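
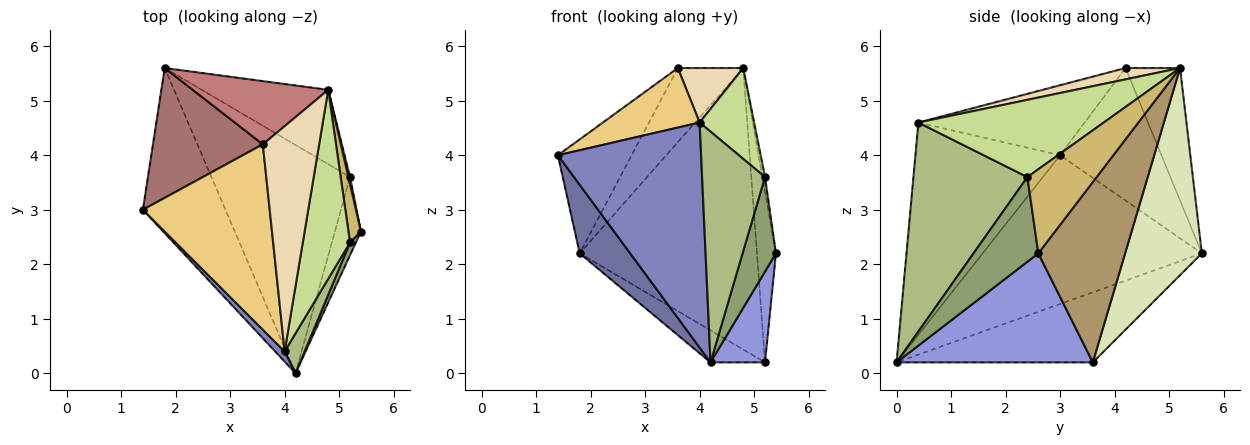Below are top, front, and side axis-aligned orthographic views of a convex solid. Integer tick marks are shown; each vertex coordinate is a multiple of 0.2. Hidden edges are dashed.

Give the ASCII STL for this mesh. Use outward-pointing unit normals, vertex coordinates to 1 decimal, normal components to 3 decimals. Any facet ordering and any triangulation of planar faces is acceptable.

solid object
 facet normal -0.857 -0.197 -0.476
  outer loop
   vertex 1.8 5.6 2.2
   vertex 4.2 0.0 0.2
   vertex 1.4 3.0 4.0
  endloop
 endfacet
 facet normal -0.710 -0.703 0.032
  outer loop
   vertex 4.0 0.4 4.6
   vertex 1.4 3.0 4.0
   vertex 4.2 0.0 0.2
  endloop
 endfacet
 facet normal 0.939 -0.261 -0.224
  outer loop
   vertex 5.2 3.6 0.2
   vertex 5.4 2.6 2.2
   vertex 4.2 0.0 0.2
  endloop
 endfacet
 facet normal -0.448 0.124 -0.885
  outer loop
   vertex 5.2 3.6 0.2
   vertex 4.2 0.0 0.2
   vertex 1.8 5.6 2.2
  endloop
 endfacet
 facet normal 0.887 -0.457 0.062
  outer loop
   vertex 5.2 2.4 3.6
   vertex 4.2 0.0 0.2
   vertex 5.4 2.6 2.2
  endloop
 endfacet
 facet normal 0.872 -0.482 0.083
  outer loop
   vertex 5.2 2.4 3.6
   vertex 4.0 0.4 4.6
   vertex 4.2 0.0 0.2
  endloop
 endfacet
 facet normal 0.827 -0.243 0.506
  outer loop
   vertex 4.8 5.2 5.6
   vertex 4.0 0.4 4.6
   vertex 5.2 2.4 3.6
  endloop
 endfacet
 facet normal 0.386 0.892 -0.236
  outer loop
   vertex 4.8 5.2 5.6
   vertex 5.2 3.6 0.2
   vertex 1.8 5.6 2.2
  endloop
 endfacet
 facet normal 0.977 0.214 0.009
  outer loop
   vertex 4.8 5.2 5.6
   vertex 5.4 2.6 2.2
   vertex 5.2 3.6 0.2
  endloop
 endfacet
 facet normal 0.989 0.037 0.146
  outer loop
   vertex 4.8 5.2 5.6
   vertex 5.2 2.4 3.6
   vertex 5.4 2.6 2.2
  endloop
 endfacet
 facet normal -0.465 -0.271 0.843
  outer loop
   vertex 3.6 4.2 5.6
   vertex 1.4 3.0 4.0
   vertex 4.0 0.4 4.6
  endloop
 endfacet
 facet normal 0.192 -0.231 0.954
  outer loop
   vertex 3.6 4.2 5.6
   vertex 4.0 0.4 4.6
   vertex 4.8 5.2 5.6
  endloop
 endfacet
 facet normal -0.672 0.489 0.557
  outer loop
   vertex 3.6 4.2 5.6
   vertex 1.8 5.6 2.2
   vertex 1.4 3.0 4.0
  endloop
 endfacet
 facet normal -0.535 0.643 0.548
  outer loop
   vertex 3.6 4.2 5.6
   vertex 4.8 5.2 5.6
   vertex 1.8 5.6 2.2
  endloop
 endfacet
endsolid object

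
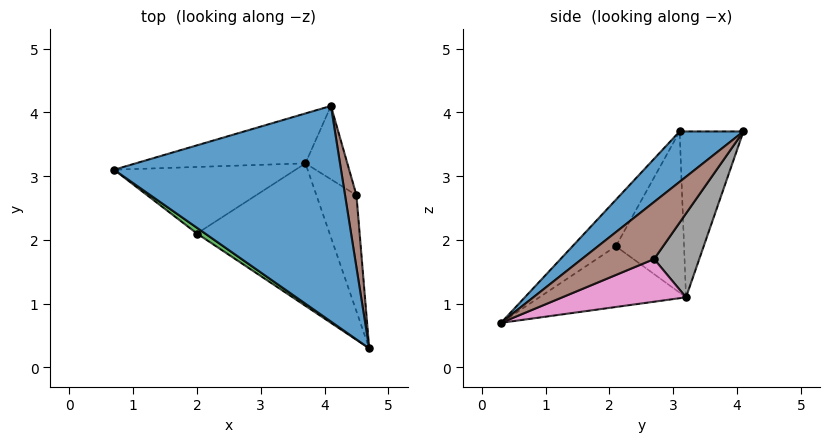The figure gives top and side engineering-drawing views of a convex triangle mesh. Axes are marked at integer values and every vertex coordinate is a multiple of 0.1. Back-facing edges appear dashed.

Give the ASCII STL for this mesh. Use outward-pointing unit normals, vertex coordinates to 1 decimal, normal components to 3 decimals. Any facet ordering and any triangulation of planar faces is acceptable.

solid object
 facet normal 0.174 -0.593 0.786
  outer loop
   vertex 4.1 4.1 3.7
   vertex 0.7 3.1 3.7
   vertex 4.7 0.3 0.7
  endloop
 endfacet
 facet normal -0.271 0.922 -0.277
  outer loop
   vertex 3.7 3.2 1.1
   vertex 0.7 3.1 3.7
   vertex 4.1 4.1 3.7
  endloop
 endfacet
 facet normal -0.524 -0.847 0.092
  outer loop
   vertex 2.0 2.1 1.9
   vertex 4.7 0.3 0.7
   vertex 0.7 3.1 3.7
  endloop
 endfacet
 facet normal -0.598 0.435 -0.673
  outer loop
   vertex 2.0 2.1 1.9
   vertex 0.7 3.1 3.7
   vertex 3.7 3.2 1.1
  endloop
 endfacet
 facet normal -0.416 -0.018 -0.909
  outer loop
   vertex 2.0 2.1 1.9
   vertex 3.7 3.2 1.1
   vertex 4.7 0.3 0.7
  endloop
 endfacet
 facet normal 0.981 0.000 0.196
  outer loop
   vertex 4.5 2.7 1.7
   vertex 4.1 4.1 3.7
   vertex 4.7 0.3 0.7
  endloop
 endfacet
 facet normal 0.689 0.327 -0.647
  outer loop
   vertex 4.5 2.7 1.7
   vertex 4.7 0.3 0.7
   vertex 3.7 3.2 1.1
  endloop
 endfacet
 facet normal 0.667 0.667 -0.333
  outer loop
   vertex 4.5 2.7 1.7
   vertex 3.7 3.2 1.1
   vertex 4.1 4.1 3.7
  endloop
 endfacet
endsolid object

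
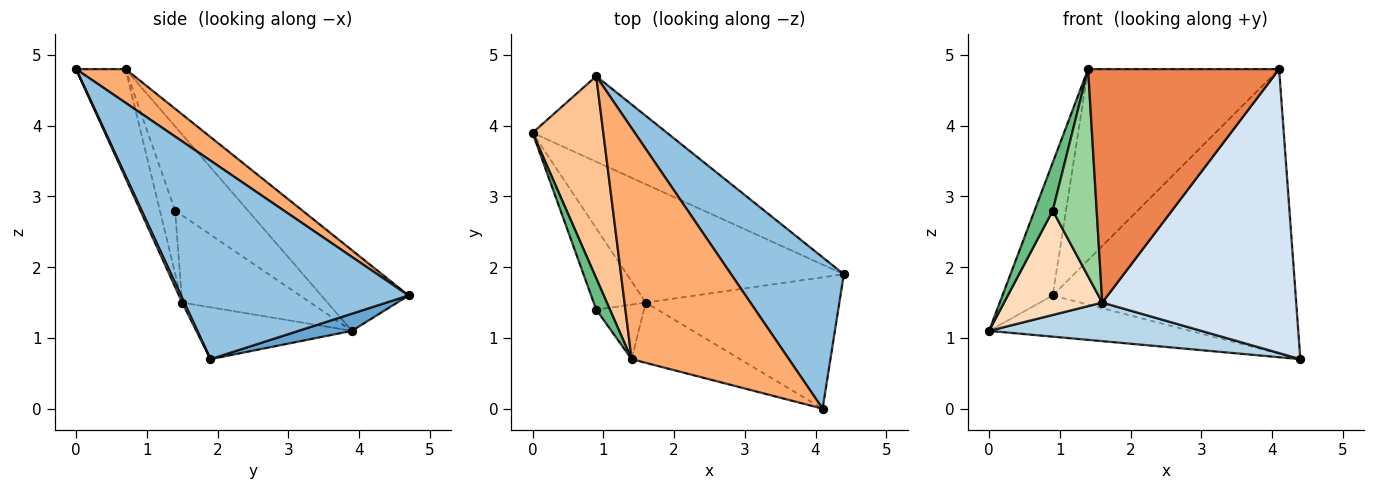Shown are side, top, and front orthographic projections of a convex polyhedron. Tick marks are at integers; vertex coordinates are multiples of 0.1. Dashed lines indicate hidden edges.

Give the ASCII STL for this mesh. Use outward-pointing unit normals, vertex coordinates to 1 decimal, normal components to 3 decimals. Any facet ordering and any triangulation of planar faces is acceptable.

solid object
 facet normal 0.114 0.431 -0.895
  outer loop
   vertex 0.9 4.7 1.6
   vertex 4.4 1.9 0.7
   vertex 0.0 3.9 1.1
  endloop
 endfacet
 facet normal 0.637 0.680 0.362
  outer loop
   vertex 0.9 4.7 1.6
   vertex 4.1 0.0 4.8
   vertex 4.4 1.9 0.7
  endloop
 endfacet
 facet normal -0.222 -0.302 -0.927
  outer loop
   vertex 1.6 1.5 1.5
   vertex 0.0 3.9 1.1
   vertex 4.4 1.9 0.7
  endloop
 endfacet
 facet normal 0.010 -0.908 -0.420
  outer loop
   vertex 1.6 1.5 1.5
   vertex 4.4 1.9 0.7
   vertex 4.1 0.0 4.8
  endloop
 endfacet
 facet normal -0.243 -0.939 -0.242
  outer loop
   vertex 1.4 0.7 4.8
   vertex 1.6 1.5 1.5
   vertex 4.1 0.0 4.8
  endloop
 endfacet
 facet normal 0.163 0.629 0.760
  outer loop
   vertex 1.4 0.7 4.8
   vertex 4.1 0.0 4.8
   vertex 0.9 4.7 1.6
  endloop
 endfacet
 facet normal -0.690 0.398 0.605
  outer loop
   vertex 1.4 0.7 4.8
   vertex 0.9 4.7 1.6
   vertex 0.0 3.9 1.1
  endloop
 endfacet
 facet normal -0.717 -0.550 -0.428
  outer loop
   vertex 0.9 1.4 2.8
   vertex 0.0 3.9 1.1
   vertex 1.6 1.5 1.5
  endloop
 endfacet
 facet normal -0.958 -0.239 0.156
  outer loop
   vertex 0.9 1.4 2.8
   vertex 1.4 0.7 4.8
   vertex 0.0 3.9 1.1
  endloop
 endfacet
 facet normal -0.318 -0.917 -0.242
  outer loop
   vertex 0.9 1.4 2.8
   vertex 1.6 1.5 1.5
   vertex 1.4 0.7 4.8
  endloop
 endfacet
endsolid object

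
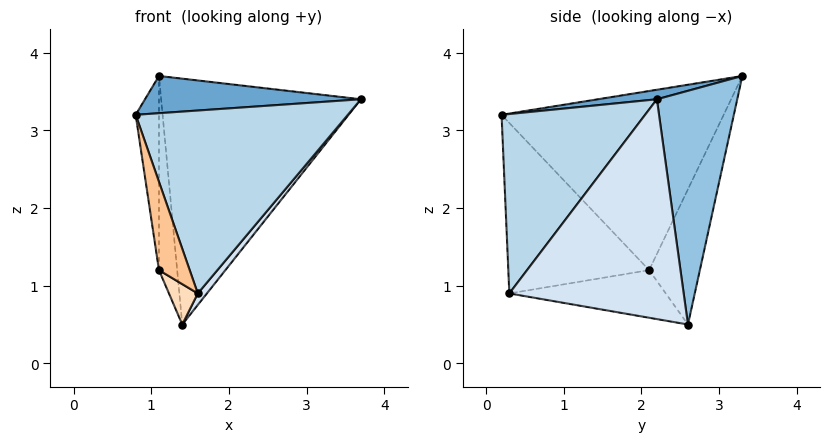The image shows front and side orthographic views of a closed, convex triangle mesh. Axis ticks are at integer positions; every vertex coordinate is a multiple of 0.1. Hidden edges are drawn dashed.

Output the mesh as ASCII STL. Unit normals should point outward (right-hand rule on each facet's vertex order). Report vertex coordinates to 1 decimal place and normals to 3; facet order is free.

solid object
 facet normal 0.045 -0.163 0.986
  outer loop
   vertex 1.1 3.3 3.7
   vertex 0.8 0.2 3.2
   vertex 3.7 2.2 3.4
  endloop
 endfacet
 facet normal 0.368 0.915 -0.166
  outer loop
   vertex 1.4 2.6 0.5
   vertex 1.1 3.3 3.7
   vertex 3.7 2.2 3.4
  endloop
 endfacet
 facet normal 0.553 -0.818 0.157
  outer loop
   vertex 1.6 0.3 0.9
   vertex 3.7 2.2 3.4
   vertex 0.8 0.2 3.2
  endloop
 endfacet
 facet normal 0.780 -0.041 -0.624
  outer loop
   vertex 1.6 0.3 0.9
   vertex 1.4 2.6 0.5
   vertex 3.7 2.2 3.4
  endloop
 endfacet
 facet normal -0.993 0.104 -0.050
  outer loop
   vertex 1.1 2.1 1.2
   vertex 0.8 0.2 3.2
   vertex 1.1 3.3 3.7
  endloop
 endfacet
 facet normal -0.929 0.333 -0.160
  outer loop
   vertex 1.1 2.1 1.2
   vertex 1.1 3.3 3.7
   vertex 1.4 2.6 0.5
  endloop
 endfacet
 facet normal -0.922 -0.201 -0.330
  outer loop
   vertex 1.1 2.1 1.2
   vertex 1.6 0.3 0.9
   vertex 0.8 0.2 3.2
  endloop
 endfacet
 facet normal -0.861 -0.159 -0.483
  outer loop
   vertex 1.1 2.1 1.2
   vertex 1.4 2.6 0.5
   vertex 1.6 0.3 0.9
  endloop
 endfacet
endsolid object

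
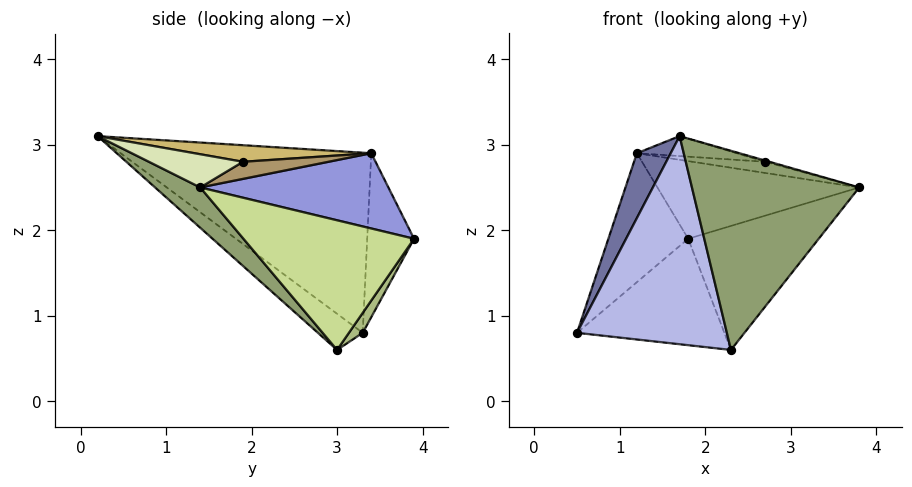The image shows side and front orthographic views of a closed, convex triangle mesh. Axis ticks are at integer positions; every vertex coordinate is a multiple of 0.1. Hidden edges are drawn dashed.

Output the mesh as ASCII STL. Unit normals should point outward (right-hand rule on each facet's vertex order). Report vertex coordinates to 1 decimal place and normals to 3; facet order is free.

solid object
 facet normal -0.939 -0.127 0.319
  outer loop
   vertex 1.2 3.4 2.9
   vertex 0.5 3.3 0.8
   vertex 1.7 0.2 3.1
  endloop
 endfacet
 facet normal -0.502 0.856 0.127
  outer loop
   vertex 1.2 3.4 2.9
   vertex 1.8 3.9 1.9
   vertex 0.5 3.3 0.8
  endloop
 endfacet
 facet normal 0.539 0.578 0.613
  outer loop
   vertex 1.2 3.4 2.9
   vertex 3.8 1.4 2.5
   vertex 1.8 3.9 1.9
  endloop
 endfacet
 facet normal -0.189 -0.631 -0.752
  outer loop
   vertex 2.3 3.0 0.6
   vertex 1.7 0.2 3.1
   vertex 0.5 3.3 0.8
  endloop
 endfacet
 facet normal 0.183 -0.676 -0.714
  outer loop
   vertex 2.3 3.0 0.6
   vertex 3.8 1.4 2.5
   vertex 1.7 0.2 3.1
  endloop
 endfacet
 facet normal 0.078 0.833 -0.547
  outer loop
   vertex 2.3 3.0 0.6
   vertex 0.5 3.3 0.8
   vertex 1.8 3.9 1.9
  endloop
 endfacet
 facet normal 0.789 0.604 -0.114
  outer loop
   vertex 2.3 3.0 0.6
   vertex 1.8 3.9 1.9
   vertex 3.8 1.4 2.5
  endloop
 endfacet
 facet normal 0.268 0.012 0.963
  outer loop
   vertex 2.7 1.9 2.8
   vertex 1.7 0.2 3.1
   vertex 3.8 1.4 2.5
  endloop
 endfacet
 facet normal 0.384 0.326 0.864
  outer loop
   vertex 2.7 1.9 2.8
   vertex 3.8 1.4 2.5
   vertex 1.2 3.4 2.9
  endloop
 endfacet
 facet normal 0.151 0.085 0.985
  outer loop
   vertex 2.7 1.9 2.8
   vertex 1.2 3.4 2.9
   vertex 1.7 0.2 3.1
  endloop
 endfacet
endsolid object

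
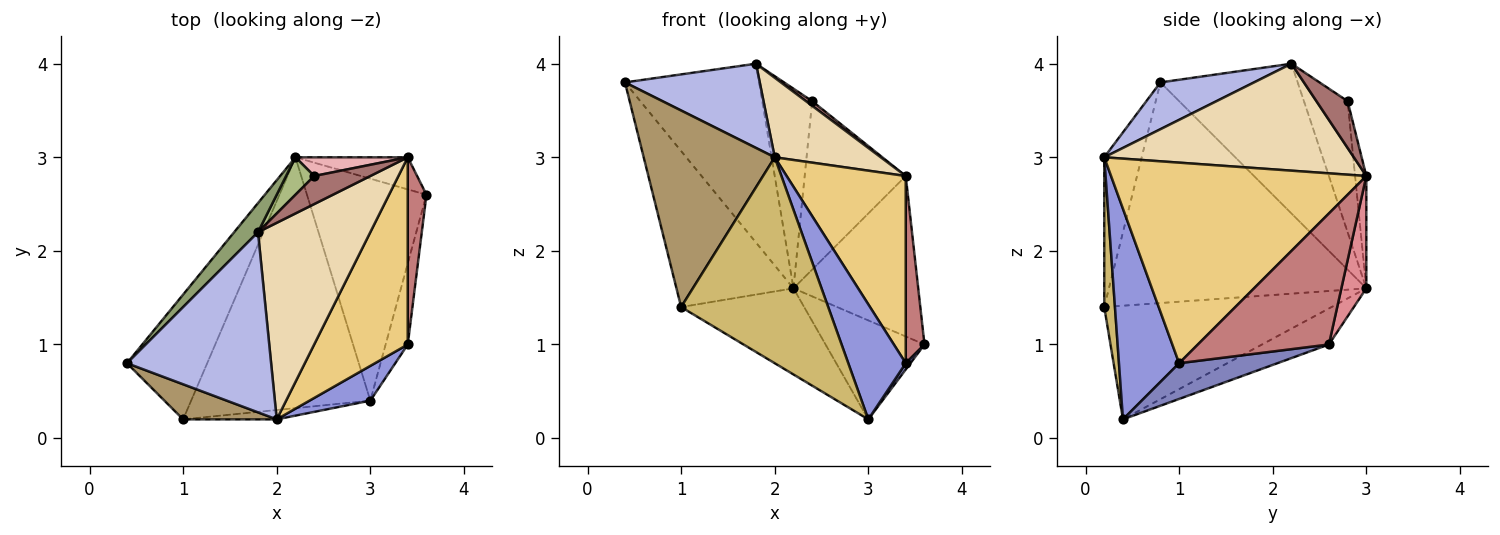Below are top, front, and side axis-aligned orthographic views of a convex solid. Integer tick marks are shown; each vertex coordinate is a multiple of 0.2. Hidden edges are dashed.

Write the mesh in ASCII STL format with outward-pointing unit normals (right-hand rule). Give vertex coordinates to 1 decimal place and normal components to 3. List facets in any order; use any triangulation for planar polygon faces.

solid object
 facet normal -0.265 0.393 -0.881
  outer loop
   vertex 2.2 3.0 1.6
   vertex 3.6 2.6 1.0
   vertex 3.0 0.4 0.2
  endloop
 endfacet
 facet normal 0.850 -0.040 -0.526
  outer loop
   vertex 3.4 1.0 0.8
   vertex 3.0 0.4 0.2
   vertex 3.6 2.6 1.0
  endloop
 endfacet
 facet normal 0.708 -0.676 0.204
  outer loop
   vertex 3.4 1.0 0.8
   vertex 2.0 0.2 3.0
   vertex 3.0 0.4 0.2
  endloop
 endfacet
 facet normal 0.282 -0.406 0.869
  outer loop
   vertex 1.8 2.2 4.0
   vertex 0.4 0.8 3.8
   vertex 2.0 0.2 3.0
  endloop
 endfacet
 facet normal -0.711 0.694 0.113
  outer loop
   vertex 1.8 2.2 4.0
   vertex 2.2 3.0 1.6
   vertex 0.4 0.8 3.8
  endloop
 endfacet
 facet normal -0.652 0.745 0.140
  outer loop
   vertex 1.8 2.2 4.0
   vertex 2.4 2.8 3.6
   vertex 2.2 3.0 1.6
  endloop
 endfacet
 facet normal -0.864 0.393 -0.314
  outer loop
   vertex 1.0 0.2 1.4
   vertex 0.4 0.8 3.8
   vertex 2.2 3.0 1.6
  endloop
 endfacet
 facet normal -0.514 0.278 -0.811
  outer loop
   vertex 1.0 0.2 1.4
   vertex 2.2 3.0 1.6
   vertex 3.0 0.4 0.2
  endloop
 endfacet
 facet normal -0.271 -0.948 0.169
  outer loop
   vertex 1.0 0.2 1.4
   vertex 2.0 0.2 3.0
   vertex 0.4 0.8 3.8
  endloop
 endfacet
 facet normal 0.072 -0.996 -0.045
  outer loop
   vertex 1.0 0.2 1.4
   vertex 3.0 0.4 0.2
   vertex 2.0 0.2 3.0
  endloop
 endfacet
 facet normal 0.835 -0.389 0.389
  outer loop
   vertex 3.4 3.0 2.8
   vertex 2.0 0.2 3.0
   vertex 3.4 1.0 0.8
  endloop
 endfacet
 facet normal 0.662 -0.281 0.695
  outer loop
   vertex 3.4 3.0 2.8
   vertex 1.8 2.2 4.0
   vertex 2.0 0.2 3.0
  endloop
 endfacet
 facet normal 0.635 -0.127 0.762
  outer loop
   vertex 3.4 3.0 2.8
   vertex 2.4 2.8 3.6
   vertex 1.8 2.2 4.0
  endloop
 endfacet
 facet normal 0.980 -0.140 0.140
  outer loop
   vertex 3.4 3.0 2.8
   vertex 3.4 1.0 0.8
   vertex 3.6 2.6 1.0
  endloop
 endfacet
 facet normal 0.192 0.962 -0.192
  outer loop
   vertex 3.4 3.0 2.8
   vertex 3.6 2.6 1.0
   vertex 2.2 3.0 1.6
  endloop
 endfacet
 facet normal -0.110 0.988 0.110
  outer loop
   vertex 3.4 3.0 2.8
   vertex 2.2 3.0 1.6
   vertex 2.4 2.8 3.6
  endloop
 endfacet
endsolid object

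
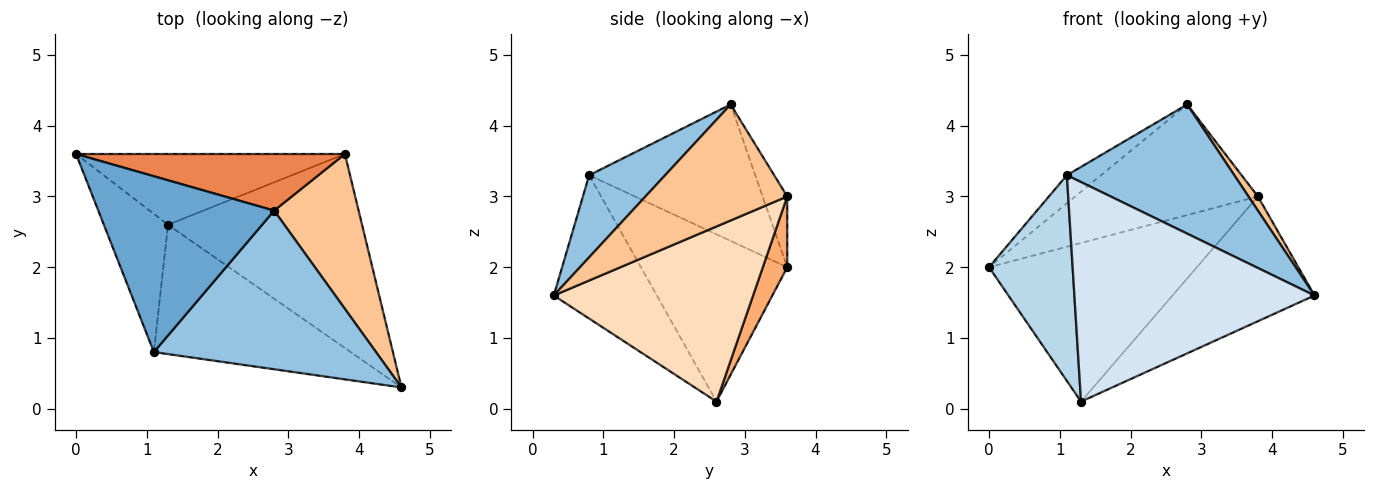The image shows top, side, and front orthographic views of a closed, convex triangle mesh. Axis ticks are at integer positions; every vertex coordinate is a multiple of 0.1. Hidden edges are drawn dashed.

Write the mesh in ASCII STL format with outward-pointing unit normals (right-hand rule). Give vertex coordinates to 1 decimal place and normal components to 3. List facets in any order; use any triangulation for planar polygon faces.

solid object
 facet normal -0.608 0.125 0.784
  outer loop
   vertex 1.1 0.8 3.3
   vertex 2.8 2.8 4.3
   vertex 0.0 3.6 2.0
  endloop
 endfacet
 facet normal 0.275 -0.607 0.746
  outer loop
   vertex 1.1 0.8 3.3
   vertex 4.6 0.3 1.6
   vertex 2.8 2.8 4.3
  endloop
 endfacet
 facet normal -0.824 -0.470 -0.316
  outer loop
   vertex 1.1 0.8 3.3
   vertex 0.0 3.6 2.0
   vertex 1.3 2.6 0.1
  endloop
 endfacet
 facet normal -0.347 -0.808 -0.476
  outer loop
   vertex 1.1 0.8 3.3
   vertex 1.3 2.6 0.1
   vertex 4.6 0.3 1.6
  endloop
 endfacet
 facet normal -0.119 0.884 0.452
  outer loop
   vertex 3.8 3.6 3.0
   vertex 0.0 3.6 2.0
   vertex 2.8 2.8 4.3
  endloop
 endfacet
 facet normal 0.107 0.908 -0.405
  outer loop
   vertex 3.8 3.6 3.0
   vertex 1.3 2.6 0.1
   vertex 0.0 3.6 2.0
  endloop
 endfacet
 facet normal 0.807 -0.054 0.588
  outer loop
   vertex 3.8 3.6 3.0
   vertex 2.8 2.8 4.3
   vertex 4.6 0.3 1.6
  endloop
 endfacet
 facet normal 0.605 0.431 -0.670
  outer loop
   vertex 3.8 3.6 3.0
   vertex 4.6 0.3 1.6
   vertex 1.3 2.6 0.1
  endloop
 endfacet
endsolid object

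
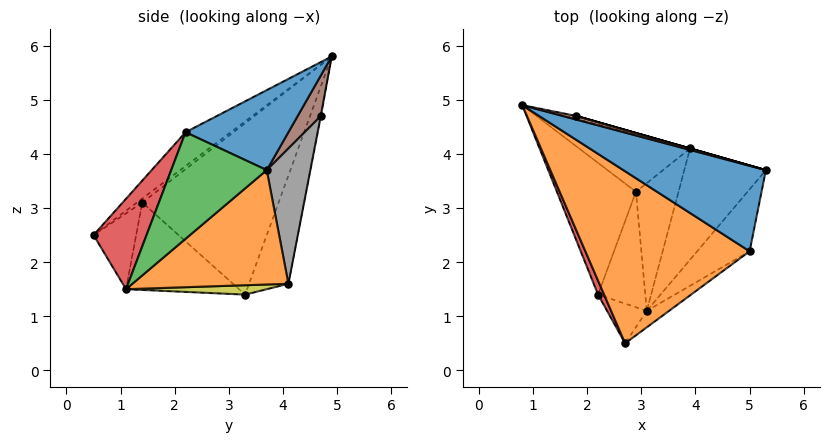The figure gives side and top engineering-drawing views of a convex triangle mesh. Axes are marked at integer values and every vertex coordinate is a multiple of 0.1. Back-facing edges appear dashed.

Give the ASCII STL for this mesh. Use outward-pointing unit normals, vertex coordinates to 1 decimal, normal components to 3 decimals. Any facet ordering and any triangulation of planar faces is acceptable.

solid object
 facet normal 0.468 0.295 0.833
  outer loop
   vertex 5.0 2.2 4.4
   vertex 5.3 3.7 3.7
   vertex 0.8 4.9 5.8
  endloop
 endfacet
 facet normal -0.156 -0.635 0.757
  outer loop
   vertex 5.0 2.2 4.4
   vertex 0.8 4.9 5.8
   vertex 2.7 0.5 2.5
  endloop
 endfacet
 facet normal -0.481 0.725 -0.493
  outer loop
   vertex 3.9 4.1 1.6
   vertex 2.9 3.3 1.4
   vertex 0.8 4.9 5.8
  endloop
 endfacet
 facet normal -0.423 -0.653 0.628
  outer loop
   vertex 2.2 1.4 3.1
   vertex 2.7 0.5 2.5
   vertex 0.8 4.9 5.8
  endloop
 endfacet
 facet normal -0.907 -0.040 -0.418
  outer loop
   vertex 2.2 1.4 3.1
   vertex 0.8 4.9 5.8
   vertex 2.9 3.3 1.4
  endloop
 endfacet
 facet normal 0.300 0.949 0.100
  outer loop
   vertex 1.8 4.7 4.7
   vertex 0.8 4.9 5.8
   vertex 5.3 3.7 3.7
  endloop
 endfacet
 facet normal -0.049 0.974 -0.222
  outer loop
   vertex 1.8 4.7 4.7
   vertex 3.9 4.1 1.6
   vertex 0.8 4.9 5.8
  endloop
 endfacet
 facet normal 0.275 0.962 0.000
  outer loop
   vertex 1.8 4.7 4.7
   vertex 5.3 3.7 3.7
   vertex 3.9 4.1 1.6
  endloop
 endfacet
 facet normal 0.215 -0.025 -0.976
  outer loop
   vertex 3.1 1.1 1.5
   vertex 2.9 3.3 1.4
   vertex 3.9 4.1 1.6
  endloop
 endfacet
 facet normal -0.871 -0.180 -0.456
  outer loop
   vertex 3.1 1.1 1.5
   vertex 2.7 0.5 2.5
   vertex 2.2 1.4 3.1
  endloop
 endfacet
 facet normal -0.875 -0.101 -0.473
  outer loop
   vertex 3.1 1.1 1.5
   vertex 2.2 1.4 3.1
   vertex 2.9 3.3 1.4
  endloop
 endfacet
 facet normal 0.799 -0.194 -0.569
  outer loop
   vertex 3.1 1.1 1.5
   vertex 3.9 4.1 1.6
   vertex 5.3 3.7 3.7
  endloop
 endfacet
 facet normal 0.837 -0.360 -0.412
  outer loop
   vertex 3.1 1.1 1.5
   vertex 5.3 3.7 3.7
   vertex 5.0 2.2 4.4
  endloop
 endfacet
 facet normal 0.671 -0.723 -0.165
  outer loop
   vertex 3.1 1.1 1.5
   vertex 5.0 2.2 4.4
   vertex 2.7 0.5 2.5
  endloop
 endfacet
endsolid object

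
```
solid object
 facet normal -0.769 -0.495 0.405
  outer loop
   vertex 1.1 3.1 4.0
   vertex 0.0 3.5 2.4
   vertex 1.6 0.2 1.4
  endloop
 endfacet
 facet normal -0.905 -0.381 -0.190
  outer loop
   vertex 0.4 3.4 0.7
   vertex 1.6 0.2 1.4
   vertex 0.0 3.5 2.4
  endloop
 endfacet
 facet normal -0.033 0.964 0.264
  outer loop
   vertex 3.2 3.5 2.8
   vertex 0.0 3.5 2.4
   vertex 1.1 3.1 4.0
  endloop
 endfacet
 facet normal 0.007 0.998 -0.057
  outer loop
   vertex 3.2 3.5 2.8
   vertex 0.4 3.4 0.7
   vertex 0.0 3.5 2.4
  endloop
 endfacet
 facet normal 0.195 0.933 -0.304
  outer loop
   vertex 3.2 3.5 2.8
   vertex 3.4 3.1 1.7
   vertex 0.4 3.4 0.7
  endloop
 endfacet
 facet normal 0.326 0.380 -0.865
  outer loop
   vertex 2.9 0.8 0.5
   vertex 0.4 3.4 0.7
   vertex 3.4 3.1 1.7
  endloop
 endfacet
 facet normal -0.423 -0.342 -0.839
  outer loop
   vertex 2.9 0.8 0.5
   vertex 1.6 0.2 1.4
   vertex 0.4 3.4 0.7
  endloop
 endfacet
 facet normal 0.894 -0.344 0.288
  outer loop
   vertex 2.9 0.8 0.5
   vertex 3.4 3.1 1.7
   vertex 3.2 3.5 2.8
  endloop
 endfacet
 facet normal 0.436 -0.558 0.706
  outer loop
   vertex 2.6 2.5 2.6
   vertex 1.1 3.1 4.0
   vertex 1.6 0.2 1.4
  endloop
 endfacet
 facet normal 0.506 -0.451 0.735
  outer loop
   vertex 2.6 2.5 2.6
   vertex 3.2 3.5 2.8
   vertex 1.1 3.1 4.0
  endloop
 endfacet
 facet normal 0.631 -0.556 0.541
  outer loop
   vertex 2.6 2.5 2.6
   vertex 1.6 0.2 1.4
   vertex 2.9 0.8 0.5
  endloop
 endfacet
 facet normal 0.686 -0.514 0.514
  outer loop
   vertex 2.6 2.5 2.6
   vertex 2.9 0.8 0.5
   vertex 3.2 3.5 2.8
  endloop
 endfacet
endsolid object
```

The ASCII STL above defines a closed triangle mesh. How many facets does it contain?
12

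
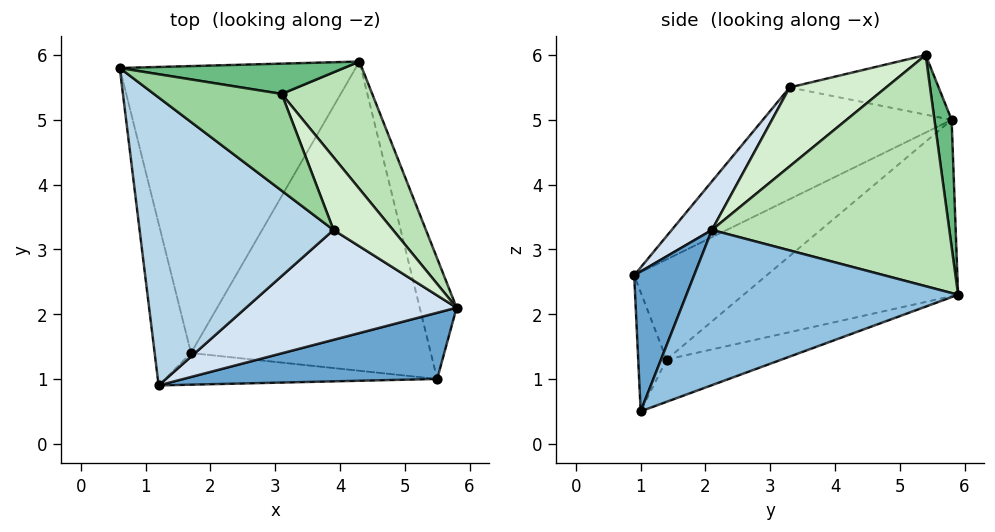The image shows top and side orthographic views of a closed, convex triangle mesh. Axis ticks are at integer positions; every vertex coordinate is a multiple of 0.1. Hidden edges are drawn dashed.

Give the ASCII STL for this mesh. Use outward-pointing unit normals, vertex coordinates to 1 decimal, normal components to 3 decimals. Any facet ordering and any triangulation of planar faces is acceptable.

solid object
 facet normal 0.188 -0.921 0.342
  outer loop
   vertex 5.5 1.0 0.5
   vertex 5.8 2.1 3.3
   vertex 1.2 0.9 2.6
  endloop
 endfacet
 facet normal 0.926 0.308 -0.220
  outer loop
   vertex 5.5 1.0 0.5
   vertex 4.3 5.9 2.3
   vertex 5.8 2.1 3.3
  endloop
 endfacet
 facet normal -0.449 -0.437 0.780
  outer loop
   vertex 3.9 3.3 5.5
   vertex 0.6 5.8 5.0
   vertex 1.2 0.9 2.6
  endloop
 endfacet
 facet normal 0.129 -0.820 0.558
  outer loop
   vertex 3.9 3.3 5.5
   vertex 1.2 0.9 2.6
   vertex 5.8 2.1 3.3
  endloop
 endfacet
 facet normal -0.939 0.052 -0.341
  outer loop
   vertex 1.7 1.4 1.3
   vertex 1.2 0.9 2.6
   vertex 0.6 5.8 5.0
  endloop
 endfacet
 facet normal -0.530 0.464 -0.710
  outer loop
   vertex 1.7 1.4 1.3
   vertex 0.6 5.8 5.0
   vertex 4.3 5.9 2.3
  endloop
 endfacet
 facet normal -0.181 -0.893 -0.413
  outer loop
   vertex 1.7 1.4 1.3
   vertex 5.5 1.0 0.5
   vertex 1.2 0.9 2.6
  endloop
 endfacet
 facet normal -0.165 0.304 -0.938
  outer loop
   vertex 1.7 1.4 1.3
   vertex 4.3 5.9 2.3
   vertex 5.5 1.0 0.5
  endloop
 endfacet
 facet normal 0.092 0.982 0.163
  outer loop
   vertex 3.1 5.4 6.0
   vertex 4.3 5.9 2.3
   vertex 0.6 5.8 5.0
  endloop
 endfacet
 facet normal -0.396 -0.353 0.848
  outer loop
   vertex 3.1 5.4 6.0
   vertex 0.6 5.8 5.0
   vertex 3.9 3.3 5.5
  endloop
 endfacet
 facet normal 0.845 0.421 0.331
  outer loop
   vertex 3.1 5.4 6.0
   vertex 5.8 2.1 3.3
   vertex 4.3 5.9 2.3
  endloop
 endfacet
 facet normal 0.788 0.159 0.594
  outer loop
   vertex 3.1 5.4 6.0
   vertex 3.9 3.3 5.5
   vertex 5.8 2.1 3.3
  endloop
 endfacet
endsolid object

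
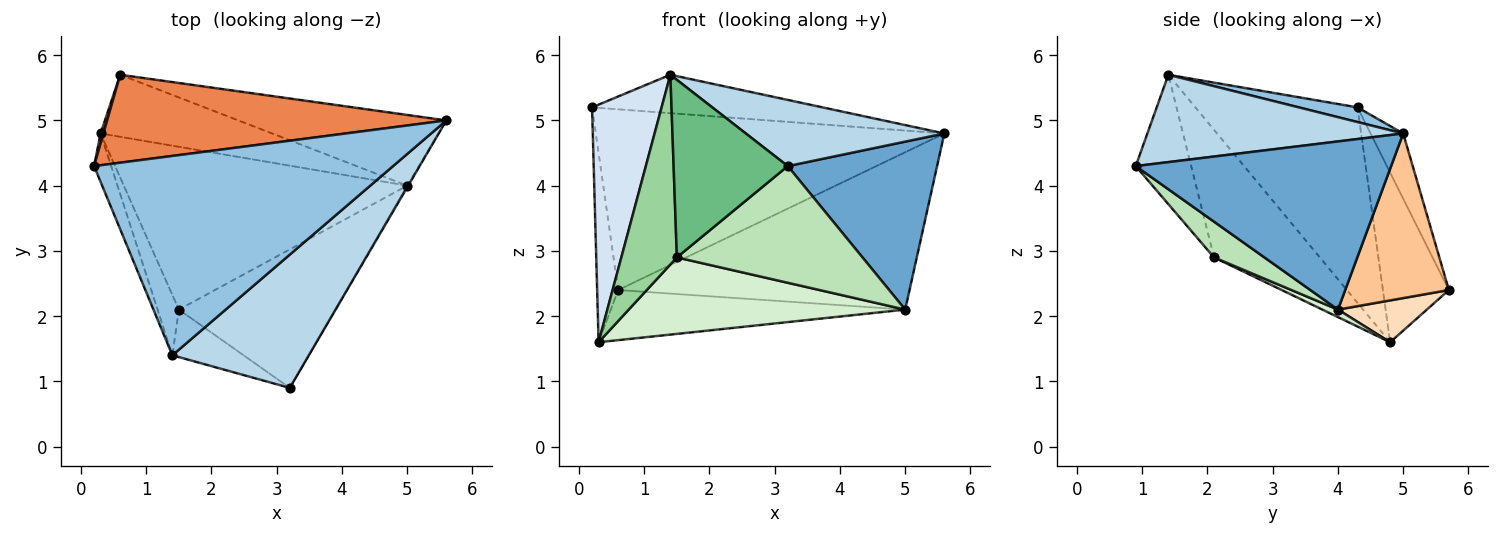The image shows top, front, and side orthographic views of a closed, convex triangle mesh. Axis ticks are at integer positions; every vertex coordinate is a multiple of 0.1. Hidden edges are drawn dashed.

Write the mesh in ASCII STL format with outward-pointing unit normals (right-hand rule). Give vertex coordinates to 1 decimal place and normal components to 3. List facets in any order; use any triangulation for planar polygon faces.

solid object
 facet normal 0.863 -0.505 -0.005
  outer loop
   vertex 5.0 4.0 2.1
   vertex 5.6 5.0 4.8
   vertex 3.2 0.9 4.3
  endloop
 endfacet
 facet normal 0.048 0.189 0.981
  outer loop
   vertex 1.4 1.4 5.7
   vertex 5.6 5.0 4.8
   vertex 0.2 4.3 5.2
  endloop
 endfacet
 facet normal 0.497 -0.386 0.777
  outer loop
   vertex 1.4 1.4 5.7
   vertex 3.2 0.9 4.3
   vertex 5.6 5.0 4.8
  endloop
 endfacet
 facet normal -0.916 -0.393 -0.080
  outer loop
   vertex 1.4 1.4 5.7
   vertex 0.2 4.3 5.2
   vertex 0.3 4.8 1.6
  endloop
 endfacet
 facet normal -0.084 0.896 0.436
  outer loop
   vertex 0.6 5.7 2.4
   vertex 0.2 4.3 5.2
   vertex 5.6 5.0 4.8
  endloop
 endfacet
 facet normal -0.953 0.304 0.016
  outer loop
   vertex 0.6 5.7 2.4
   vertex 0.3 4.8 1.6
   vertex 0.2 4.3 5.2
  endloop
 endfacet
 facet normal 0.309 0.868 -0.390
  outer loop
   vertex 0.6 5.7 2.4
   vertex 5.6 5.0 4.8
   vertex 5.0 4.0 2.1
  endloop
 endfacet
 facet normal 0.186 0.617 -0.764
  outer loop
   vertex 0.6 5.7 2.4
   vertex 5.0 4.0 2.1
   vertex 0.3 4.8 1.6
  endloop
 endfacet
 facet normal -0.425 -0.875 -0.234
  outer loop
   vertex 1.5 2.1 2.9
   vertex 3.2 0.9 4.3
   vertex 1.4 1.4 5.7
  endloop
 endfacet
 facet normal -0.876 -0.460 -0.146
  outer loop
   vertex 1.5 2.1 2.9
   vertex 1.4 1.4 5.7
   vertex 0.3 4.8 1.6
  endloop
 endfacet
 facet normal 0.172 -0.635 -0.753
  outer loop
   vertex 1.5 2.1 2.9
   vertex 5.0 4.0 2.1
   vertex 3.2 0.9 4.3
  endloop
 endfacet
 facet normal 0.024 -0.425 -0.905
  outer loop
   vertex 1.5 2.1 2.9
   vertex 0.3 4.8 1.6
   vertex 5.0 4.0 2.1
  endloop
 endfacet
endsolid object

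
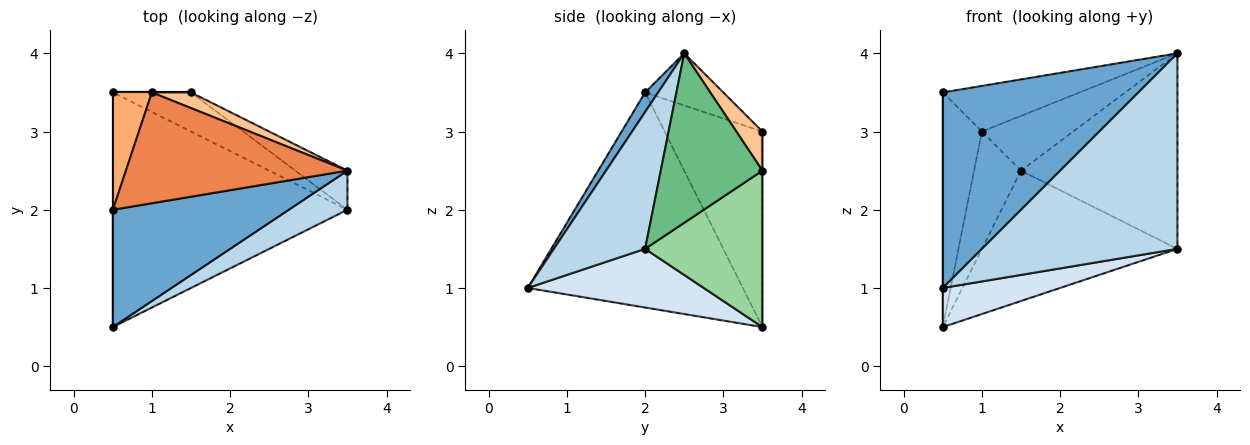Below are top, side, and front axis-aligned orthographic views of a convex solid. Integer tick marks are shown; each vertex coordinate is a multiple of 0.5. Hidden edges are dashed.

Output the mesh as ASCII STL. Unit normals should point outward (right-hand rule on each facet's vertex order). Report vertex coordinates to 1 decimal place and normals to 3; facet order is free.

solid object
 facet normal 0.057 -0.856 0.514
  outer loop
   vertex 0.5 0.5 1.0
   vertex 3.5 2.5 4.0
   vertex 0.5 2.0 3.5
  endloop
 endfacet
 facet normal -1.000 0.000 0.000
  outer loop
   vertex 0.5 3.5 0.5
   vertex 0.5 0.5 1.0
   vertex 0.5 2.0 3.5
  endloop
 endfacet
 facet normal 0.416 -0.892 0.178
  outer loop
   vertex 3.5 2.0 1.5
   vertex 3.5 2.5 4.0
   vertex 0.5 0.5 1.0
  endloop
 endfacet
 facet normal 0.239 -0.160 -0.958
  outer loop
   vertex 3.5 2.0 1.5
   vertex 0.5 0.5 1.0
   vertex 0.5 3.5 0.5
  endloop
 endfacet
 facet normal -0.213 0.372 0.904
  outer loop
   vertex 1.0 3.5 3.0
   vertex 0.5 2.0 3.5
   vertex 3.5 2.5 4.0
  endloop
 endfacet
 facet normal -0.913 0.365 0.183
  outer loop
   vertex 1.0 3.5 3.0
   vertex 0.5 3.5 0.5
   vertex 0.5 2.0 3.5
  endloop
 endfacet
 facet normal 0.265 0.927 0.265
  outer loop
   vertex 1.5 3.5 2.5
   vertex 1.0 3.5 3.0
   vertex 3.5 2.5 4.0
  endloop
 endfacet
 facet normal 0.000 1.000 0.000
  outer loop
   vertex 1.5 3.5 2.5
   vertex 0.5 3.5 0.5
   vertex 1.0 3.5 3.0
  endloop
 endfacet
 facet normal 0.537 0.827 -0.165
  outer loop
   vertex 1.5 3.5 2.5
   vertex 3.5 2.5 4.0
   vertex 3.5 2.0 1.5
  endloop
 endfacet
 facet normal 0.498 0.830 -0.249
  outer loop
   vertex 1.5 3.5 2.5
   vertex 3.5 2.0 1.5
   vertex 0.5 3.5 0.5
  endloop
 endfacet
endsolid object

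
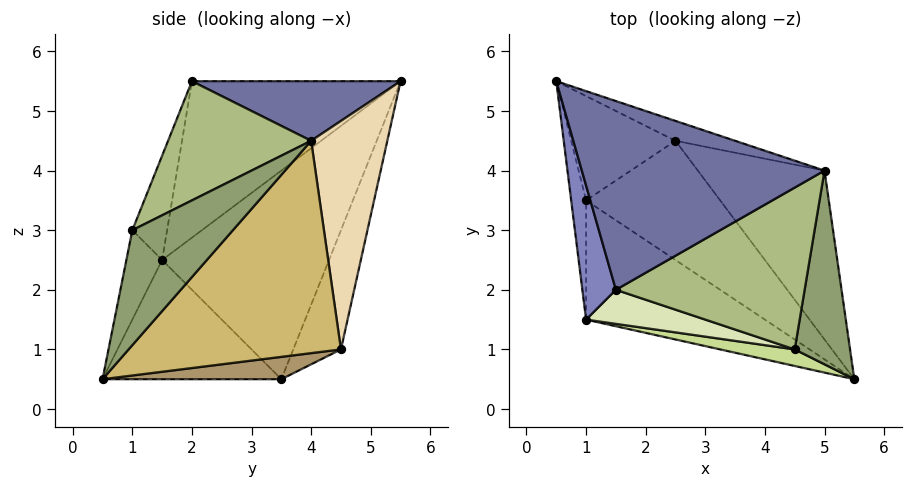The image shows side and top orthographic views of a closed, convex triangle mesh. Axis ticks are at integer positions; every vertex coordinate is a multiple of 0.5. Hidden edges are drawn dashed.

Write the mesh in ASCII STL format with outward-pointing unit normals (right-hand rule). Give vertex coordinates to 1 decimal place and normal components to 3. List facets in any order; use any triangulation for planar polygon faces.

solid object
 facet normal 0.238 0.068 0.969
  outer loop
   vertex 5.0 4.0 4.5
   vertex 0.5 5.5 5.5
   vertex 1.5 2.0 5.5
  endloop
 endfacet
 facet normal -0.942 -0.269 0.202
  outer loop
   vertex 1.0 1.5 2.5
   vertex 1.5 2.0 5.5
   vertex 0.5 5.5 5.5
  endloop
 endfacet
 facet normal -0.995 -0.071 -0.071
  outer loop
   vertex 1.0 1.5 2.5
   vertex 0.5 5.5 5.5
   vertex 1.0 3.5 0.5
  endloop
 endfacet
 facet normal -0.426 -0.640 -0.640
  outer loop
   vertex 1.0 1.5 2.5
   vertex 1.0 3.5 0.5
   vertex 5.5 0.5 0.5
  endloop
 endfacet
 facet normal 0.846 -0.345 0.407
  outer loop
   vertex 4.5 1.0 3.0
   vertex 5.5 0.5 0.5
   vertex 5.0 4.0 4.5
  endloop
 endfacet
 facet normal 0.475 -0.456 0.753
  outer loop
   vertex 4.5 1.0 3.0
   vertex 5.0 4.0 4.5
   vertex 1.5 2.0 5.5
  endloop
 endfacet
 facet normal -0.159 -0.978 0.132
  outer loop
   vertex 4.5 1.0 3.0
   vertex 1.0 1.5 2.5
   vertex 5.5 0.5 0.5
  endloop
 endfacet
 facet normal -0.165 -0.968 0.189
  outer loop
   vertex 4.5 1.0 3.0
   vertex 1.5 2.0 5.5
   vertex 1.0 1.5 2.5
  endloop
 endfacet
 facet normal 0.160 0.239 -0.958
  outer loop
   vertex 2.5 4.5 1.0
   vertex 5.5 0.5 0.5
   vertex 1.0 3.5 0.5
  endloop
 endfacet
 facet normal 0.701 0.578 -0.418
  outer loop
   vertex 2.5 4.5 1.0
   vertex 5.0 4.0 4.5
   vertex 5.5 0.5 0.5
  endloop
 endfacet
 facet normal -0.426 0.825 -0.372
  outer loop
   vertex 2.5 4.5 1.0
   vertex 1.0 3.5 0.5
   vertex 0.5 5.5 5.5
  endloop
 endfacet
 facet normal 0.300 0.951 -0.078
  outer loop
   vertex 2.5 4.5 1.0
   vertex 0.5 5.5 5.5
   vertex 5.0 4.0 4.5
  endloop
 endfacet
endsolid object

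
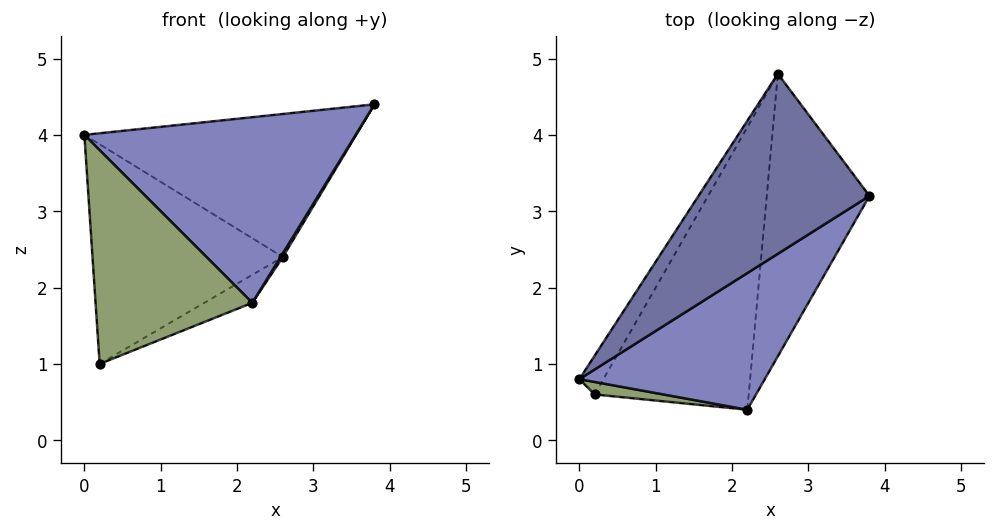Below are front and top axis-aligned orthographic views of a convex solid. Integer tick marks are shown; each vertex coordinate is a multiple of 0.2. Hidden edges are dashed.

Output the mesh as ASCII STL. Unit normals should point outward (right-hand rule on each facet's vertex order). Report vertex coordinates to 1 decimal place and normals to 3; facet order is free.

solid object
 facet normal -0.429 0.562 0.707
  outer loop
   vertex 2.6 4.8 2.4
   vertex 0.0 0.8 4.0
   vertex 3.8 3.2 4.4
  endloop
 endfacet
 facet normal 0.408 -0.735 0.541
  outer loop
   vertex 2.2 0.4 1.8
   vertex 3.8 3.2 4.4
   vertex 0.0 0.8 4.0
  endloop
 endfacet
 facet normal 0.855 -0.007 -0.519
  outer loop
   vertex 2.2 0.4 1.8
   vertex 2.6 4.8 2.4
   vertex 3.8 3.2 4.4
  endloop
 endfacet
 facet normal -0.851 0.517 -0.091
  outer loop
   vertex 0.2 0.6 1.0
   vertex 0.0 0.8 4.0
   vertex 2.6 4.8 2.4
  endloop
 endfacet
 facet normal -0.122 -0.991 0.058
  outer loop
   vertex 0.2 0.6 1.0
   vertex 2.2 0.4 1.8
   vertex 0.0 0.8 4.0
  endloop
 endfacet
 facet normal 0.378 0.091 -0.921
  outer loop
   vertex 0.2 0.6 1.0
   vertex 2.6 4.8 2.4
   vertex 2.2 0.4 1.8
  endloop
 endfacet
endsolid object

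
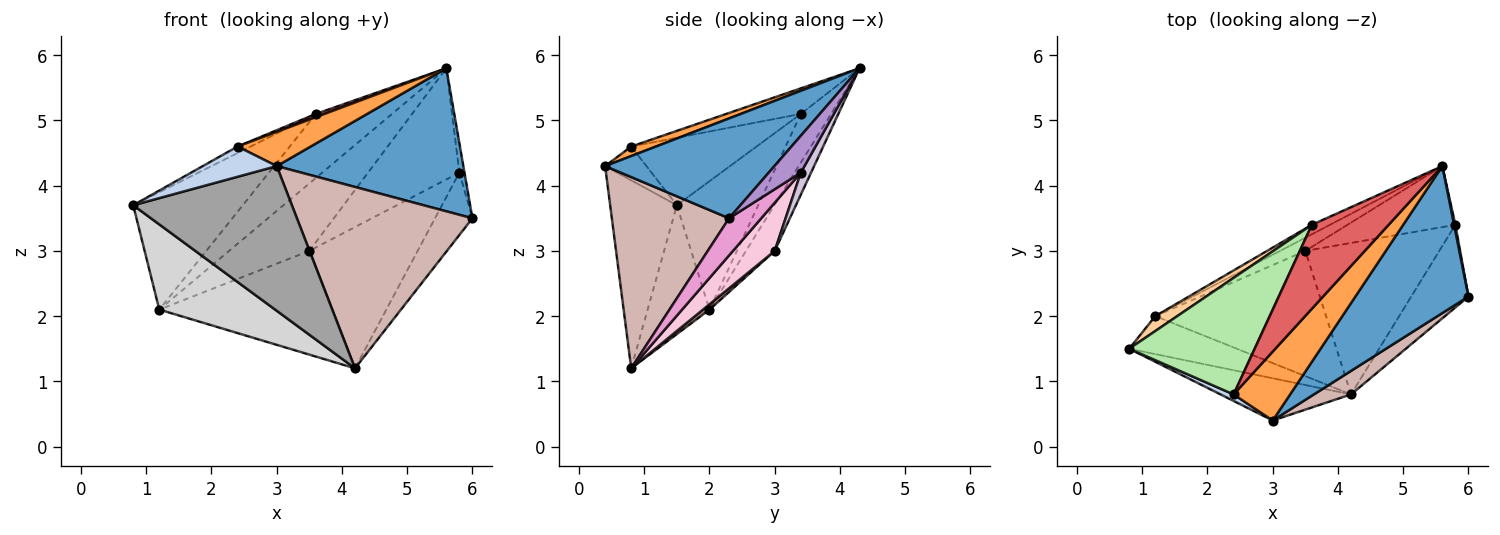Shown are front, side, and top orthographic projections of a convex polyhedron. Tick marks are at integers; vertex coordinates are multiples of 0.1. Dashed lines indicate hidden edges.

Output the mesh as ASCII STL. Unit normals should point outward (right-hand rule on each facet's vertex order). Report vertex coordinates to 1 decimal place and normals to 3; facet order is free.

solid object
 facet normal 0.535 -0.589 0.606
  outer loop
   vertex 3.0 0.4 4.3
   vertex 6.0 2.3 3.5
   vertex 5.6 4.3 5.8
  endloop
 endfacet
 facet normal -0.479 -0.858 0.185
  outer loop
   vertex 2.4 0.8 4.6
   vertex 0.8 1.5 3.7
   vertex 3.0 0.4 4.3
  endloop
 endfacet
 facet normal 0.149 -0.440 0.885
  outer loop
   vertex 2.4 0.8 4.6
   vertex 3.0 0.4 4.3
   vertex 5.6 4.3 5.8
  endloop
 endfacet
 facet normal -0.593 0.799 0.101
  outer loop
   vertex 3.6 3.4 5.1
   vertex 1.2 2.0 2.1
   vertex 0.8 1.5 3.7
  endloop
 endfacet
 facet normal -0.366 0.920 -0.136
  outer loop
   vertex 3.6 3.4 5.1
   vertex 5.6 4.3 5.8
   vertex 1.2 2.0 2.1
  endloop
 endfacet
 facet normal -0.473 0.049 0.880
  outer loop
   vertex 3.6 3.4 5.1
   vertex 0.8 1.5 3.7
   vertex 2.4 0.8 4.6
  endloop
 endfacet
 facet normal -0.315 -0.037 0.948
  outer loop
   vertex 3.6 3.4 5.1
   vertex 2.4 0.8 4.6
   vertex 5.6 4.3 5.8
  endloop
 endfacet
 facet normal -0.332 0.926 -0.181
  outer loop
   vertex 3.5 3.0 3.0
   vertex 1.2 2.0 2.1
   vertex 5.6 4.3 5.8
  endloop
 endfacet
 facet normal 0.987 0.157 0.035
  outer loop
   vertex 5.8 3.4 4.2
   vertex 5.6 4.3 5.8
   vertex 6.0 2.3 3.5
  endloop
 endfacet
 facet normal 0.098 0.873 -0.479
  outer loop
   vertex 5.8 3.4 4.2
   vertex 3.5 3.0 3.0
   vertex 5.6 4.3 5.8
  endloop
 endfacet
 facet normal 0.024 0.638 -0.770
  outer loop
   vertex 4.2 0.8 1.2
   vertex 1.2 2.0 2.1
   vertex 3.5 3.0 3.0
  endloop
 endfacet
 facet normal 0.552 -0.827 0.107
  outer loop
   vertex 4.2 0.8 1.2
   vertex 6.0 2.3 3.5
   vertex 3.0 0.4 4.3
  endloop
 endfacet
 facet normal 0.460 0.535 -0.709
  outer loop
   vertex 4.2 0.8 1.2
   vertex 5.8 3.4 4.2
   vertex 6.0 2.3 3.5
  endloop
 endfacet
 facet normal 0.254 0.660 -0.707
  outer loop
   vertex 4.2 0.8 1.2
   vertex 3.5 3.0 3.0
   vertex 5.8 3.4 4.2
  endloop
 endfacet
 facet normal -0.374 -0.890 -0.260
  outer loop
   vertex 4.2 0.8 1.2
   vertex 3.0 0.4 4.3
   vertex 0.8 1.5 3.7
  endloop
 endfacet
 facet normal -0.438 -0.821 -0.366
  outer loop
   vertex 4.2 0.8 1.2
   vertex 0.8 1.5 3.7
   vertex 1.2 2.0 2.1
  endloop
 endfacet
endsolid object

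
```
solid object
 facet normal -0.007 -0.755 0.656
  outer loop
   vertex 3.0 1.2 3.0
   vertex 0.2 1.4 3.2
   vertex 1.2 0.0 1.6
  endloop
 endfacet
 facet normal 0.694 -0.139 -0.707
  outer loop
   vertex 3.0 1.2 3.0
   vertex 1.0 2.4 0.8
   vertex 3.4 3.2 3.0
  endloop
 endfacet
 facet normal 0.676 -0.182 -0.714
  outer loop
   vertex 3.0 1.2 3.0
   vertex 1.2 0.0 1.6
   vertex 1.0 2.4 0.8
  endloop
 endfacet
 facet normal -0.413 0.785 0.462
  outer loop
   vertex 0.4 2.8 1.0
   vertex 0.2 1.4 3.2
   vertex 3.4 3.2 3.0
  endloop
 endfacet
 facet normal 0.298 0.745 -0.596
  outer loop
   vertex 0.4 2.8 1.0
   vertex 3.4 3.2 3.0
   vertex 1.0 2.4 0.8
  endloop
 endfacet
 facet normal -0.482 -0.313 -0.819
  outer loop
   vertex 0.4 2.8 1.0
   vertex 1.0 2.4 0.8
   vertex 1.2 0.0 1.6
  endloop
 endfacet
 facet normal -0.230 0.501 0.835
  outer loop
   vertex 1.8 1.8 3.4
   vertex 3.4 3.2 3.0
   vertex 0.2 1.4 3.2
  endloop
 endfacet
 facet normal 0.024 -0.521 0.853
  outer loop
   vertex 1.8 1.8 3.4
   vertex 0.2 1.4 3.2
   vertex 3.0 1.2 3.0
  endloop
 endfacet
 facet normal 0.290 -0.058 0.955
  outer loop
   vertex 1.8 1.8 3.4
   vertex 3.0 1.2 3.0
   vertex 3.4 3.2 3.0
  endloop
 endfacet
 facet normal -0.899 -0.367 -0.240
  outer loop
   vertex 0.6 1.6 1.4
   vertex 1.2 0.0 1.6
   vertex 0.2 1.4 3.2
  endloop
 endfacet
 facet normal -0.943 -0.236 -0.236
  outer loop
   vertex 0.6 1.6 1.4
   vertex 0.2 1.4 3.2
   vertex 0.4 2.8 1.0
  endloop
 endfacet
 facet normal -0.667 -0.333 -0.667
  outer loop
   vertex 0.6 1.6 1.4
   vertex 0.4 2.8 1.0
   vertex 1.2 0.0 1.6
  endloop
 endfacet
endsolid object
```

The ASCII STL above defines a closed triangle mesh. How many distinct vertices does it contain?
8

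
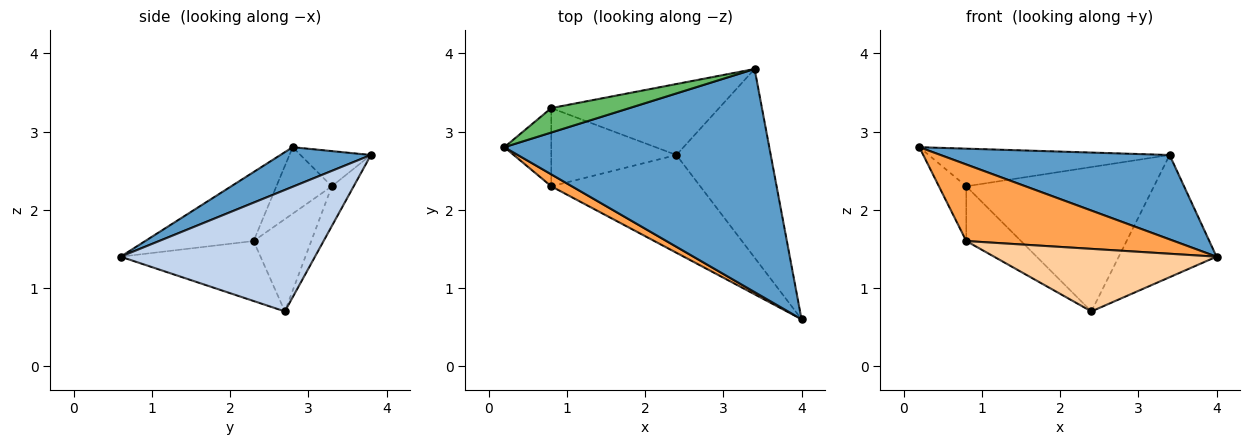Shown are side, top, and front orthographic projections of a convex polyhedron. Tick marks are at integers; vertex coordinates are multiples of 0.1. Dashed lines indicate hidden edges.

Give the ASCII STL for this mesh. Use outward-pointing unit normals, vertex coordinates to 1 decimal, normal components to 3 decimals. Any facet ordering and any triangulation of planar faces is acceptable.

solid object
 facet normal 0.138 -0.350 0.926
  outer loop
   vertex 3.4 3.8 2.7
   vertex 0.2 2.8 2.8
   vertex 4.0 0.6 1.4
  endloop
 endfacet
 facet normal 0.734 0.369 -0.570
  outer loop
   vertex 2.4 2.7 0.7
   vertex 3.4 3.8 2.7
   vertex 4.0 0.6 1.4
  endloop
 endfacet
 facet normal -0.458 -0.878 0.137
  outer loop
   vertex 0.8 2.3 1.6
   vertex 4.0 0.6 1.4
   vertex 0.2 2.8 2.8
  endloop
 endfacet
 facet normal -0.321 -0.511 -0.798
  outer loop
   vertex 0.8 2.3 1.6
   vertex 2.4 2.7 0.7
   vertex 4.0 0.6 1.4
  endloop
 endfacet
 facet normal -0.238 0.815 0.529
  outer loop
   vertex 0.8 3.3 2.3
   vertex 0.2 2.8 2.8
   vertex 3.4 3.8 2.7
  endloop
 endfacet
 facet normal -0.104 0.893 -0.439
  outer loop
   vertex 0.8 3.3 2.3
   vertex 3.4 3.8 2.7
   vertex 2.4 2.7 0.7
  endloop
 endfacet
 facet normal -0.758 0.374 -0.535
  outer loop
   vertex 0.8 3.3 2.3
   vertex 0.8 2.3 1.6
   vertex 0.2 2.8 2.8
  endloop
 endfacet
 facet normal -0.517 0.491 -0.701
  outer loop
   vertex 0.8 3.3 2.3
   vertex 2.4 2.7 0.7
   vertex 0.8 2.3 1.6
  endloop
 endfacet
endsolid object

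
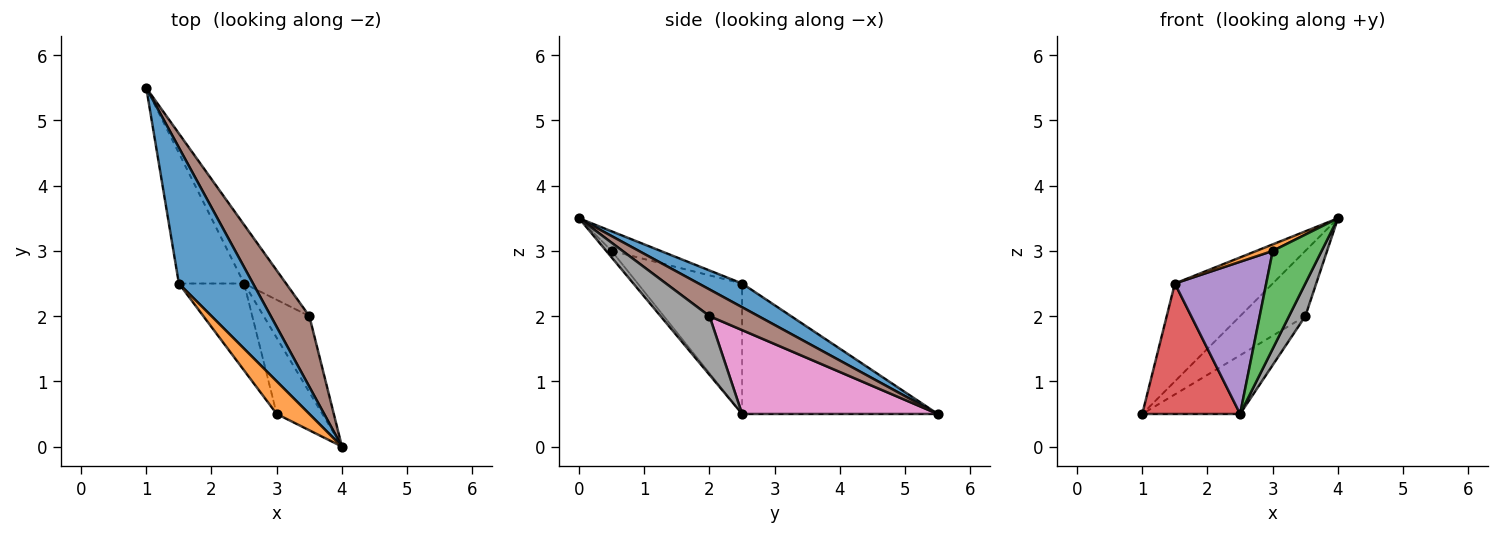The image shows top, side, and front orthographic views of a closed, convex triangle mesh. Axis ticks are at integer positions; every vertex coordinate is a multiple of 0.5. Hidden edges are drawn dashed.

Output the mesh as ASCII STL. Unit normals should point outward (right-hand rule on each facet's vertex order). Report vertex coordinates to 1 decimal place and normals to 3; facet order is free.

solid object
 facet normal 0.251 0.566 0.785
  outer loop
   vertex 1.5 2.5 2.5
   vertex 4.0 0.0 3.5
   vertex 1.0 5.5 0.5
  endloop
 endfacet
 facet normal -0.507 -0.169 0.845
  outer loop
   vertex 3.0 0.5 3.0
   vertex 4.0 0.0 3.5
   vertex 1.5 2.5 2.5
  endloop
 endfacet
 facet normal -0.087 -0.786 -0.612
  outer loop
   vertex 2.5 2.5 0.5
   vertex 4.0 0.0 3.5
   vertex 3.0 0.5 3.0
  endloop
 endfacet
 facet normal -0.816 -0.408 -0.408
  outer loop
   vertex 2.5 2.5 0.5
   vertex 1.5 2.5 2.5
   vertex 1.0 5.5 0.5
  endloop
 endfacet
 facet normal -0.704 -0.616 -0.352
  outer loop
   vertex 2.5 2.5 0.5
   vertex 3.0 0.5 3.0
   vertex 1.5 2.5 2.5
  endloop
 endfacet
 facet normal 0.453 0.605 0.655
  outer loop
   vertex 3.5 2.0 2.0
   vertex 1.0 5.5 0.5
   vertex 4.0 0.0 3.5
  endloop
 endfacet
 facet normal 0.816 0.408 -0.408
  outer loop
   vertex 3.5 2.0 2.0
   vertex 2.5 2.5 0.5
   vertex 1.0 5.5 0.5
  endloop
 endfacet
 facet normal 0.763 -0.254 -0.594
  outer loop
   vertex 3.5 2.0 2.0
   vertex 4.0 0.0 3.5
   vertex 2.5 2.5 0.5
  endloop
 endfacet
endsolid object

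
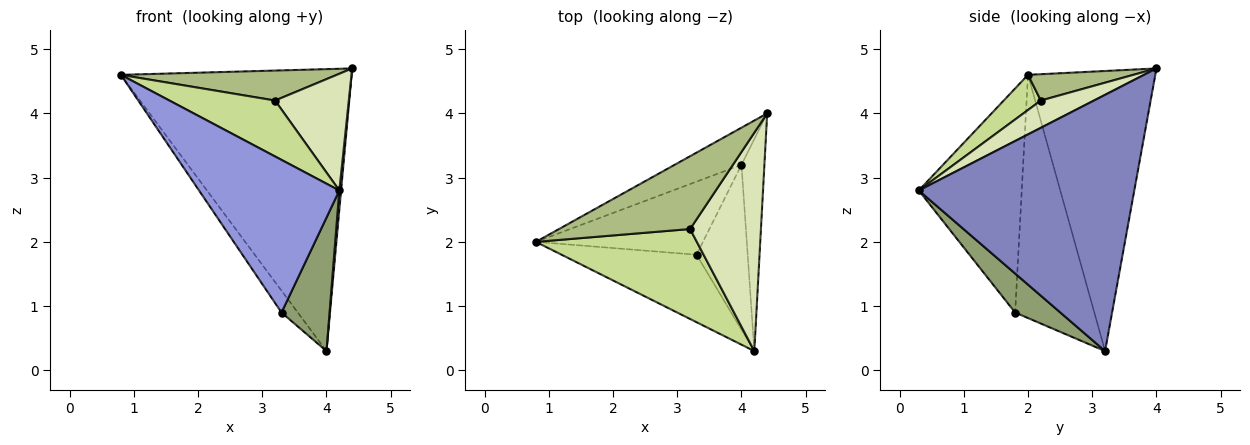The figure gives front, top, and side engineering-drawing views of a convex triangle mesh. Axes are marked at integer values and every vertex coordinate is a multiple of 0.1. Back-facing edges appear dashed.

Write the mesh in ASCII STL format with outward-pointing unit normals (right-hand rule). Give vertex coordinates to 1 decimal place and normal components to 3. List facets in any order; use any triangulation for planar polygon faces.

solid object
 facet normal -0.480 0.870 -0.114
  outer loop
   vertex 4.0 3.2 0.3
   vertex 0.8 2.0 4.6
   vertex 4.4 4.0 4.7
  endloop
 endfacet
 facet normal 0.996 -0.008 -0.089
  outer loop
   vertex 4.0 3.2 0.3
   vertex 4.4 4.0 4.7
   vertex 4.2 0.3 2.8
  endloop
 endfacet
 facet normal -0.557 -0.759 -0.336
  outer loop
   vertex 3.3 1.8 0.9
   vertex 4.2 0.3 2.8
   vertex 0.8 2.0 4.6
  endloop
 endfacet
 facet normal -0.813 0.167 -0.558
  outer loop
   vertex 3.3 1.8 0.9
   vertex 0.8 2.0 4.6
   vertex 4.0 3.2 0.3
  endloop
 endfacet
 facet normal 0.510 -0.541 -0.669
  outer loop
   vertex 3.3 1.8 0.9
   vertex 4.0 3.2 0.3
   vertex 4.2 0.3 2.8
  endloop
 endfacet
 facet normal 0.183 -0.374 0.909
  outer loop
   vertex 3.2 2.2 4.2
   vertex 4.4 4.0 4.7
   vertex 0.8 2.0 4.6
  endloop
 endfacet
 facet normal 0.182 -0.519 0.835
  outer loop
   vertex 3.2 2.2 4.2
   vertex 0.8 2.0 4.6
   vertex 4.2 0.3 2.8
  endloop
 endfacet
 facet normal 0.321 -0.446 0.835
  outer loop
   vertex 3.2 2.2 4.2
   vertex 4.2 0.3 2.8
   vertex 4.4 4.0 4.7
  endloop
 endfacet
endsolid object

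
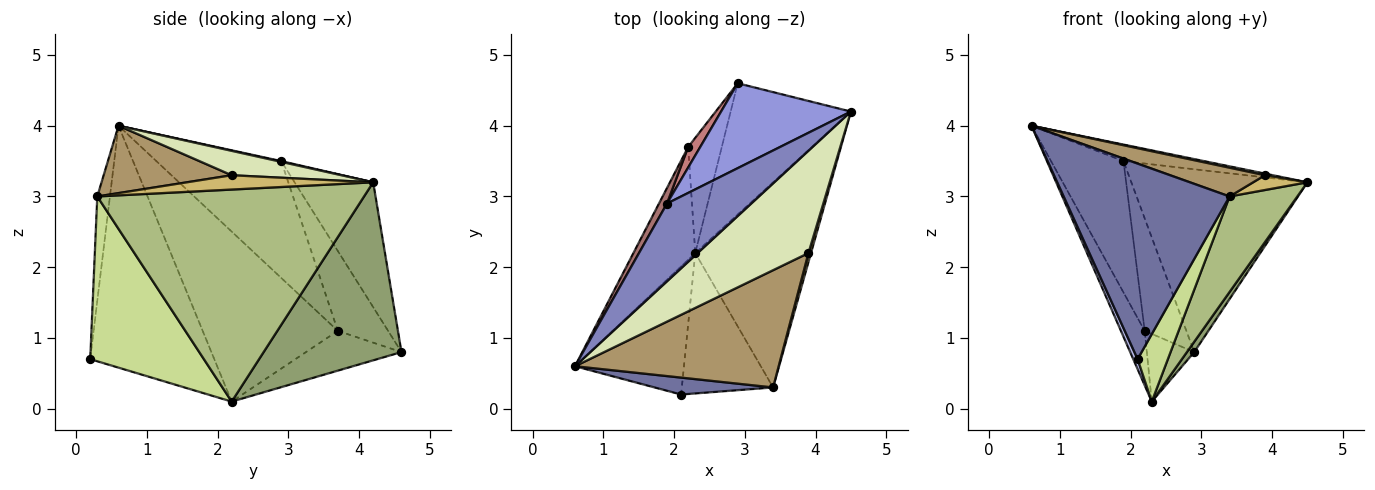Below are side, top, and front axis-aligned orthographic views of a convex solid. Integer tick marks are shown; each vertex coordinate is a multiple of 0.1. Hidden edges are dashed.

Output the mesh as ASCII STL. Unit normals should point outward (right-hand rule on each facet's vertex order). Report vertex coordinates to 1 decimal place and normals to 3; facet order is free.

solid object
 facet normal -0.076 -0.993 0.086
  outer loop
   vertex 3.4 0.3 3.0
   vertex 0.6 0.6 4.0
   vertex 2.1 0.2 0.7
  endloop
 endfacet
 facet normal 0.009 0.207 0.978
  outer loop
   vertex 1.9 2.9 3.5
   vertex 0.6 0.6 4.0
   vertex 4.5 4.2 3.2
  endloop
 endfacet
 facet normal -0.375 0.841 0.390
  outer loop
   vertex 1.9 2.9 3.5
   vertex 4.5 4.2 3.2
   vertex 2.9 4.6 0.8
  endloop
 endfacet
 facet normal -0.911 -0.032 -0.410
  outer loop
   vertex 2.3 2.2 0.1
   vertex 2.1 0.2 0.7
   vertex 0.6 0.6 4.0
  endloop
 endfacet
 facet normal 0.828 -0.044 -0.559
  outer loop
   vertex 2.3 2.2 0.1
   vertex 2.9 4.6 0.8
   vertex 4.5 4.2 3.2
  endloop
 endfacet
 facet normal 0.857 -0.218 -0.468
  outer loop
   vertex 2.3 2.2 0.1
   vertex 4.5 4.2 3.2
   vertex 3.4 0.3 3.0
  endloop
 endfacet
 facet normal 0.852 -0.227 -0.472
  outer loop
   vertex 2.3 2.2 0.1
   vertex 3.4 0.3 3.0
   vertex 2.1 0.2 0.7
  endloop
 endfacet
 facet normal 0.215 -0.016 0.977
  outer loop
   vertex 3.9 2.2 3.3
   vertex 4.5 4.2 3.2
   vertex 0.6 0.6 4.0
  endloop
 endfacet
 facet normal 0.306 -0.227 0.925
  outer loop
   vertex 3.9 2.2 3.3
   vertex 0.6 0.6 4.0
   vertex 3.4 0.3 3.0
  endloop
 endfacet
 facet normal 0.947 -0.276 0.168
  outer loop
   vertex 3.9 2.2 3.3
   vertex 3.4 0.3 3.0
   vertex 4.5 4.2 3.2
  endloop
 endfacet
 facet normal -0.927 0.163 -0.337
  outer loop
   vertex 2.2 3.7 1.1
   vertex 2.3 2.2 0.1
   vertex 0.6 0.6 4.0
  endloop
 endfacet
 facet normal -0.714 0.355 -0.603
  outer loop
   vertex 2.2 3.7 1.1
   vertex 2.9 4.6 0.8
   vertex 2.3 2.2 0.1
  endloop
 endfacet
 facet normal -0.863 0.501 0.059
  outer loop
   vertex 2.2 3.7 1.1
   vertex 0.6 0.6 4.0
   vertex 1.9 2.9 3.5
  endloop
 endfacet
 facet normal -0.765 0.634 0.116
  outer loop
   vertex 2.2 3.7 1.1
   vertex 1.9 2.9 3.5
   vertex 2.9 4.6 0.8
  endloop
 endfacet
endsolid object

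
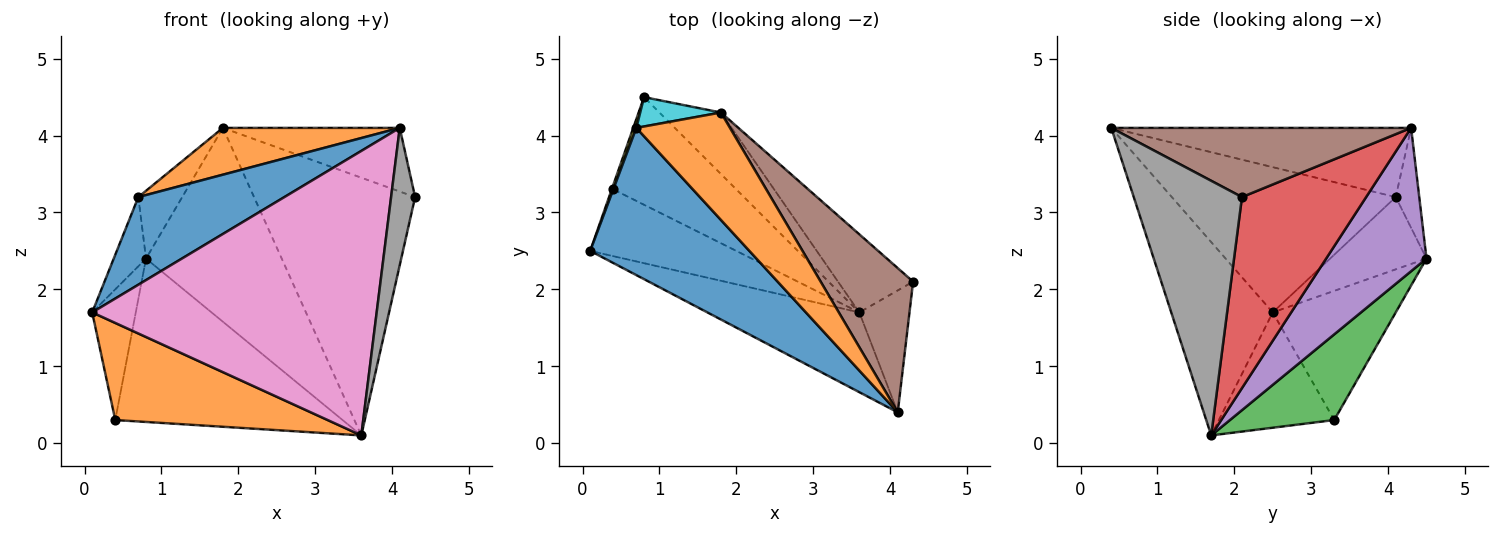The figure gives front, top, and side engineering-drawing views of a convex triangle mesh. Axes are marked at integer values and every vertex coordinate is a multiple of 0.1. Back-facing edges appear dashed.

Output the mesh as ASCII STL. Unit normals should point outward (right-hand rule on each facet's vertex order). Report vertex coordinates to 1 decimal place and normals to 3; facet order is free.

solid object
 facet normal -0.943 0.334 -0.011
  outer loop
   vertex 0.4 3.3 0.3
   vertex 0.1 2.5 1.7
   vertex 0.8 4.5 2.4
  endloop
 endfacet
 facet normal -0.408 -0.752 -0.517
  outer loop
   vertex 0.4 3.3 0.3
   vertex 3.6 1.7 0.1
   vertex 0.1 2.5 1.7
  endloop
 endfacet
 facet normal 0.358 0.780 -0.514
  outer loop
   vertex 0.4 3.3 0.3
   vertex 0.8 4.5 2.4
   vertex 3.6 1.7 0.1
  endloop
 endfacet
 facet normal 0.594 0.770 -0.233
  outer loop
   vertex 1.8 4.3 4.1
   vertex 4.3 2.1 3.2
   vertex 3.6 1.7 0.1
  endloop
 endfacet
 facet normal 0.576 0.779 -0.247
  outer loop
   vertex 1.8 4.3 4.1
   vertex 3.6 1.7 0.1
   vertex 0.8 4.5 2.4
  endloop
 endfacet
 facet normal 0.565 0.333 0.755
  outer loop
   vertex 4.1 0.4 4.1
   vertex 4.3 2.1 3.2
   vertex 1.8 4.3 4.1
  endloop
 endfacet
 facet normal -0.325 -0.911 -0.255
  outer loop
   vertex 4.1 0.4 4.1
   vertex 0.1 2.5 1.7
   vertex 3.6 1.7 0.1
  endloop
 endfacet
 facet normal 0.959 -0.213 -0.189
  outer loop
   vertex 4.1 0.4 4.1
   vertex 3.6 1.7 0.1
   vertex 4.3 2.1 3.2
  endloop
 endfacet
 facet normal -0.947 0.317 0.040
  outer loop
   vertex 0.7 4.1 3.2
   vertex 0.8 4.5 2.4
   vertex 0.1 2.5 1.7
  endloop
 endfacet
 facet normal -0.441 0.823 0.357
  outer loop
   vertex 0.7 4.1 3.2
   vertex 1.8 4.3 4.1
   vertex 0.8 4.5 2.4
  endloop
 endfacet
 facet normal -0.617 -0.403 0.676
  outer loop
   vertex 0.7 4.1 3.2
   vertex 0.1 2.5 1.7
   vertex 4.1 0.4 4.1
  endloop
 endfacet
 facet normal -0.561 -0.331 0.759
  outer loop
   vertex 0.7 4.1 3.2
   vertex 4.1 0.4 4.1
   vertex 1.8 4.3 4.1
  endloop
 endfacet
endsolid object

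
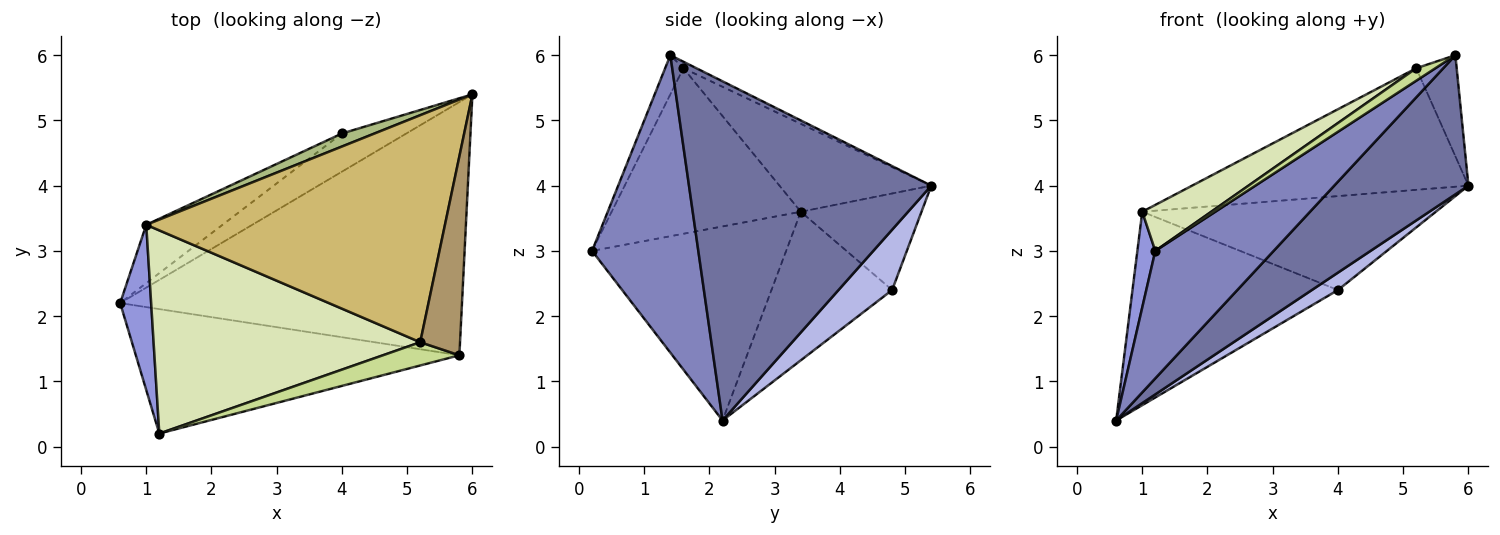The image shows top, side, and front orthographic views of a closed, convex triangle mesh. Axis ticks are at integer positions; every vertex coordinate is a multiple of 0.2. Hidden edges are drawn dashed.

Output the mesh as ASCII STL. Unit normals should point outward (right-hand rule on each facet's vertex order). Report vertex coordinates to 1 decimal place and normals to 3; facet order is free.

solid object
 facet normal 0.656 -0.363 -0.661
  outer loop
   vertex 5.8 1.4 6.0
   vertex 0.6 2.2 0.4
   vertex 6.0 5.4 4.0
  endloop
 endfacet
 facet normal 0.540 -0.602 -0.588
  outer loop
   vertex 1.2 0.2 3.0
   vertex 0.6 2.2 0.4
   vertex 5.8 1.4 6.0
  endloop
 endfacet
 facet normal -0.983 -0.091 0.157
  outer loop
   vertex 1.0 3.4 3.6
   vertex 0.6 2.2 0.4
   vertex 1.2 0.2 3.0
  endloop
 endfacet
 facet normal 0.649 -0.316 -0.693
  outer loop
   vertex 4.0 4.8 2.4
   vertex 6.0 5.4 4.0
   vertex 0.6 2.2 0.4
  endloop
 endfacet
 facet normal -0.490 0.835 -0.252
  outer loop
   vertex 4.0 4.8 2.4
   vertex 0.6 2.2 0.4
   vertex 1.0 3.4 3.6
  endloop
 endfacet
 facet normal -0.377 0.917 0.127
  outer loop
   vertex 4.0 4.8 2.4
   vertex 1.0 3.4 3.6
   vertex 6.0 5.4 4.0
  endloop
 endfacet
 facet normal -0.411 -0.431 0.803
  outer loop
   vertex 5.2 1.6 5.8
   vertex 1.2 0.2 3.0
   vertex 5.8 1.4 6.0
  endloop
 endfacet
 facet normal -0.518 -0.189 0.834
  outer loop
   vertex 5.2 1.6 5.8
   vertex 1.0 3.4 3.6
   vertex 1.2 0.2 3.0
  endloop
 endfacet
 facet normal -0.145 0.448 0.882
  outer loop
   vertex 5.2 1.6 5.8
   vertex 5.8 1.4 6.0
   vertex 6.0 5.4 4.0
  endloop
 endfacet
 facet normal -0.251 0.457 0.853
  outer loop
   vertex 5.2 1.6 5.8
   vertex 6.0 5.4 4.0
   vertex 1.0 3.4 3.6
  endloop
 endfacet
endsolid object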